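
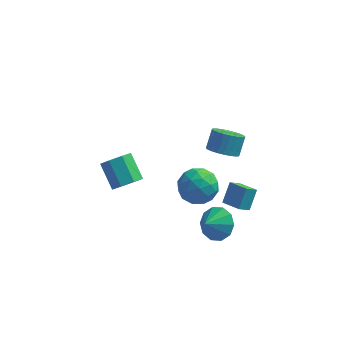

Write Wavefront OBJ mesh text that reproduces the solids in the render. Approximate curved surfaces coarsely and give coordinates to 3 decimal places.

v -2.962 0.921 -1.842
v -2.538 0.515 -1.083
v -3.354 1.612 -0.039
v -3.778 2.019 -0.798
v -2.145 1.07 -1.36
v -2.961 2.167 -0.316
v -2.231 1.539 -1.919
v -3.047 2.636 -0.875
v -2.745 1.646 -2.433
v -3.561 2.743 -1.39
v -3.386 1.328 -2.601
v -4.202 2.425 -1.557
v -3.779 0.773 -2.324
v -4.595 1.87 -1.28
v -3.693 0.304 -1.765
v -4.509 1.401 -0.721
v -3.179 0.197 -1.25
v -3.995 1.294 -0.207
v 3.086 1.042 -3.382
v 3.374 1.905 -2.398
v 2.113 1.726 -3.697
v 2.401 2.589 -2.713
v 3.619 1.531 -3.967
v 3.907 2.394 -2.983
v 2.646 2.215 -4.282
v 2.934 3.078 -3.298
v 2.101 -0.72 -2.891
v 2.898 -1.412 -2.988
v 1.539 -1.48 -2.089
v 3.044 -1.003 -2.498
v 2.83 -0.485 -2.158
v 2.337 -0.057 -2.099
v 1.754 0.117 -2.342
v 1.304 -0.028 -2.795
v 1.158 -0.438 -3.285
v 1.373 -0.956 -3.624
v 1.865 -1.383 -3.684
v 2.448 -1.558 -3.441
v 2.245 -0.013 2.972
v 2.738 -0.648 3.376
v 2.948 0.098 4.292
v 2.455 0.733 3.888
v 2.982 -0.483 3.186
v 3.192 0.263 4.102
v 3.114 -0.246 2.963
v 3.324 0.5 3.879
v 3.114 0.026 2.741
v 3.324 0.772 3.657
v 2.981 0.293 2.554
v 3.191 1.039 3.471
v 2.737 0.512 2.431
v 2.947 1.258 3.348
v 2.417 0.652 2.391
v 2.627 1.398 3.307
v 2.072 0.691 2.439
v 2.281 1.437 3.355
v 1.752 0.622 2.568
v 1.962 1.368 3.484
v 1.508 0.457 2.758
v 1.718 1.203 3.674
v 1.376 0.22 2.981
v 1.586 0.966 3.897
v 1.376 -0.052 3.203
v 1.586 0.694 4.119
v 1.509 -0.319 3.389
v 1.719 0.427 4.306
v 1.753 -0.538 3.512
v 1.963 0.208 4.429
v 2.073 -0.678 3.553
v 2.283 0.068 4.469
v 2.419 -0.717 3.505
v 2.628 0.029 4.421
v -0.401 3.024 -3.487
v 0.245 3.239 -2.463
v 1.075 1.881 -4.177
v 1.721 2.096 -3.153
v 0.701 1.411 -3.104
v -0.212 2.117 -2.677
v 1.532 3.003 -3.963
v 0.619 3.709 -3.536
v 1.44 3.226 -2.757
v 0.926 2.243 -2.226
v 0.394 2.877 -4.414
v -0.12 1.894 -3.883
v -0.208 3.232 -2.914
v 1.528 1.888 -3.726
v 0.928 1.485 -3.697
v 1.308 1.612 -3.095
v -0.476 2.572 -3.04
v -0.096 2.699 -2.438
v 0.172 1.624 -2.815
v 1.416 2.421 -4.202
v 1.796 2.548 -3.6
v 0.012 3.508 -3.545
v 0.392 3.635 -2.943
v 1.148 3.496 -3.825
v 0.874 3.351 -2.485
v 1.742 2.679 -2.891
v 1.631 3.212 -3.367
v 1.094 3.627 -3.116
v 0.572 2.773 -2.173
v 1.44 2.101 -2.579
v 0.84 1.698 -2.55
v 0.304 2.113 -2.299
v 1.275 2.765 -2.346
v -0.12 3.019 -4.061
v 0.748 2.347 -4.467
v 1.016 3.007 -4.341
v 0.48 3.422 -4.09
v -0.422 2.441 -3.749
v 0.446 1.769 -4.155
v 0.226 1.493 -3.524
v -0.311 1.908 -3.273
v 0.045 2.355 -4.294
f 2 1 5
f 2 5 3
f 3 5 6
f 3 6 4
f 5 1 7
f 5 7 6
f 6 7 8
f 6 8 4
f 7 1 9
f 7 9 8
f 8 9 10
f 8 10 4
f 9 1 11
f 9 11 10
f 10 11 12
f 10 12 4
f 11 1 13
f 11 13 12
f 12 13 14
f 12 14 4
f 13 1 15
f 13 15 14
f 14 15 16
f 14 16 4
f 15 1 17
f 15 17 16
f 16 17 18
f 16 18 4
f 17 1 2
f 17 2 18
f 18 2 3
f 18 3 4
f 20 22 19
f 23 20 19
f 19 22 21
f 21 23 19
f 20 26 22
f 24 20 23
f 24 26 20
f 22 26 21
f 25 23 21
f 21 26 25
f 25 24 23
f 26 24 25
f 28 27 30
f 28 30 29
f 30 27 31
f 30 31 29
f 31 27 32
f 31 32 29
f 32 27 33
f 32 33 29
f 33 27 34
f 33 34 29
f 34 27 35
f 34 35 29
f 35 27 36
f 35 36 29
f 36 27 37
f 36 37 29
f 37 27 38
f 37 38 29
f 38 27 28
f 38 28 29
f 40 39 43
f 40 43 41
f 41 43 44
f 41 44 42
f 43 39 45
f 43 45 44
f 44 45 46
f 44 46 42
f 45 39 47
f 45 47 46
f 46 47 48
f 46 48 42
f 47 39 49
f 47 49 48
f 48 49 50
f 48 50 42
f 49 39 51
f 49 51 50
f 50 51 52
f 50 52 42
f 51 39 53
f 51 53 52
f 52 53 54
f 52 54 42
f 53 39 55
f 53 55 54
f 54 55 56
f 54 56 42
f 55 39 57
f 55 57 56
f 56 57 58
f 56 58 42
f 57 39 59
f 57 59 58
f 58 59 60
f 58 60 42
f 59 39 61
f 59 61 60
f 60 61 62
f 60 62 42
f 61 39 63
f 61 63 62
f 62 63 64
f 62 64 42
f 63 39 65
f 63 65 64
f 64 65 66
f 64 66 42
f 65 39 67
f 65 67 66
f 66 67 68
f 66 68 42
f 67 39 69
f 67 69 68
f 68 69 70
f 68 70 42
f 69 39 71
f 69 71 70
f 70 71 72
f 70 72 42
f 71 39 40
f 71 40 72
f 72 40 41
f 72 41 42
f 73 110 89
f 110 84 113
f 89 113 78
f 110 113 89
f 73 89 85
f 89 78 90
f 85 90 74
f 89 90 85
f 73 85 94
f 85 74 95
f 94 95 80
f 85 95 94
f 73 94 106
f 94 80 109
f 106 109 83
f 94 109 106
f 73 106 110
f 106 83 114
f 110 114 84
f 106 114 110
f 74 90 101
f 90 78 104
f 101 104 82
f 90 104 101
f 78 113 91
f 113 84 112
f 91 112 77
f 113 112 91
f 84 114 111
f 114 83 107
f 111 107 75
f 114 107 111
f 83 109 108
f 109 80 96
f 108 96 79
f 109 96 108
f 80 95 100
f 95 74 97
f 100 97 81
f 95 97 100
f 76 102 88
f 102 82 103
f 88 103 77
f 102 103 88
f 76 88 86
f 88 77 87
f 86 87 75
f 88 87 86
f 76 86 93
f 86 75 92
f 93 92 79
f 86 92 93
f 76 93 98
f 93 79 99
f 98 99 81
f 93 99 98
f 76 98 102
f 98 81 105
f 102 105 82
f 98 105 102
f 77 103 91
f 103 82 104
f 91 104 78
f 103 104 91
f 75 87 111
f 87 77 112
f 111 112 84
f 87 112 111
f 79 92 108
f 92 75 107
f 108 107 83
f 92 107 108
f 81 99 100
f 99 79 96
f 100 96 80
f 99 96 100
f 82 105 101
f 105 81 97
f 101 97 74
f 105 97 101



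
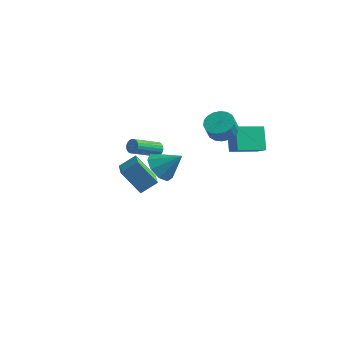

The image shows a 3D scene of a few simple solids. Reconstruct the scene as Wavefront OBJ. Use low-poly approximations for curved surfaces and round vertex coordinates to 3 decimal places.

v -0.052 -3.7 2.765
v 0.391 -2.971 2.103
v 1.172 -3.42 3.895
v -0.097 -2.643 2.551
v -0.564 -2.81 3.098
v -0.792 -3.394 3.489
v -0.673 -4.121 3.542
v -0.264 -4.652 3.231
v 0.244 -4.737 2.701
v 0.614 -4.338 2.202
v 0.672 -3.64 1.966
v -4.407 0.984 -2.708
v -3.551 1.704 -2.006
v -5.075 2.342 -3.286
v -4.219 3.062 -2.585
v -3.101 0.958 -4.275
v -2.245 1.678 -3.574
v -3.769 2.316 -4.854
v -2.913 3.036 -4.152
v 1.623 2.549 1.855
v 2.492 2.123 1.8
v 2.367 1.744 2.75
v 1.497 2.171 2.805
v 2.586 2.51 1.967
v 2.46 2.131 2.916
v 2.488 2.905 2.111
v 2.363 2.526 3.061
v 2.219 3.229 2.205
v 2.094 2.851 3.155
v 1.832 3.419 2.23
v 1.707 3.04 3.18
v 1.404 3.437 2.18
v 1.278 3.058 3.13
v 1.019 3.279 2.066
v 0.893 2.9 3.016
v 0.753 2.976 1.91
v 0.628 2.597 2.86
v 0.66 2.589 1.744
v 0.534 2.21 2.693
v 0.757 2.194 1.599
v 0.632 1.815 2.549
v 1.026 1.869 1.505
v 0.901 1.491 2.455
v 1.413 1.68 1.48
v 1.288 1.301 2.43
v 1.842 1.662 1.53
v 1.716 1.283 2.48
v 2.227 1.82 1.644
v 2.101 1.441 2.594
v 1.938 2.87 -0.339
v 1.429 3.969 0.911
v 3.312 4.214 -0.961
v 2.803 5.312 0.289
v 2.617 2.468 0.291
v 2.108 3.566 1.541
v 3.991 3.811 -0.331
v 3.482 4.91 0.919
v -1.967 0.906 0.303
v -1.531 0.633 0.377
v -2.597 -0.779 1.451
v -3.033 -0.506 1.377
v -1.531 0.764 0.549
v -2.597 -0.648 1.623
v -1.607 0.92 0.678
v -2.673 -0.492 1.752
v -1.746 1.073 0.743
v -2.812 -0.339 1.817
v -1.922 1.198 0.731
v -2.988 -0.215 1.805
v -2.106 1.272 0.646
v -3.172 -0.141 1.72
v -2.266 1.283 0.501
v -3.332 -0.13 1.575
v -2.375 1.228 0.322
v -3.441 -0.184 1.396
v -2.413 1.118 0.139
v -3.479 -0.294 1.213
v -2.374 0.972 -0.015
v -3.44 -0.441 1.059
v -2.264 0.814 -0.114
v -3.33 -0.599 0.96
v -2.103 0.672 -0.141
v -3.169 -0.741 0.933
v -1.919 0.57 -0.091
v -2.985 -0.842 0.983
v -1.743 0.527 0.027
v -2.809 -0.885 1.101
v -1.605 0.549 0.192
v -2.671 -0.863 1.266
f 2 1 4
f 2 4 3
f 4 1 5
f 4 5 3
f 5 1 6
f 5 6 3
f 6 1 7
f 6 7 3
f 7 1 8
f 7 8 3
f 8 1 9
f 8 9 3
f 9 1 10
f 9 10 3
f 10 1 11
f 10 11 3
f 11 1 2
f 11 2 3
f 13 15 12
f 16 13 12
f 12 15 14
f 14 16 12
f 13 19 15
f 17 13 16
f 17 19 13
f 15 19 14
f 18 16 14
f 14 19 18
f 18 17 16
f 19 17 18
f 21 20 24
f 21 24 22
f 22 24 25
f 22 25 23
f 24 20 26
f 24 26 25
f 25 26 27
f 25 27 23
f 26 20 28
f 26 28 27
f 27 28 29
f 27 29 23
f 28 20 30
f 28 30 29
f 29 30 31
f 29 31 23
f 30 20 32
f 30 32 31
f 31 32 33
f 31 33 23
f 32 20 34
f 32 34 33
f 33 34 35
f 33 35 23
f 34 20 36
f 34 36 35
f 35 36 37
f 35 37 23
f 36 20 38
f 36 38 37
f 37 38 39
f 37 39 23
f 38 20 40
f 38 40 39
f 39 40 41
f 39 41 23
f 40 20 42
f 40 42 41
f 41 42 43
f 41 43 23
f 42 20 44
f 42 44 43
f 43 44 45
f 43 45 23
f 44 20 46
f 44 46 45
f 45 46 47
f 45 47 23
f 46 20 48
f 46 48 47
f 47 48 49
f 47 49 23
f 48 20 21
f 48 21 49
f 49 21 22
f 49 22 23
f 51 53 50
f 54 51 50
f 50 53 52
f 52 54 50
f 51 57 53
f 55 51 54
f 55 57 51
f 53 57 52
f 56 54 52
f 52 57 56
f 56 55 54
f 57 55 56
f 59 58 62
f 59 62 60
f 60 62 63
f 60 63 61
f 62 58 64
f 62 64 63
f 63 64 65
f 63 65 61
f 64 58 66
f 64 66 65
f 65 66 67
f 65 67 61
f 66 58 68
f 66 68 67
f 67 68 69
f 67 69 61
f 68 58 70
f 68 70 69
f 69 70 71
f 69 71 61
f 70 58 72
f 70 72 71
f 71 72 73
f 71 73 61
f 72 58 74
f 72 74 73
f 73 74 75
f 73 75 61
f 74 58 76
f 74 76 75
f 75 76 77
f 75 77 61
f 76 58 78
f 76 78 77
f 77 78 79
f 77 79 61
f 78 58 80
f 78 80 79
f 79 80 81
f 79 81 61
f 80 58 82
f 80 82 81
f 81 82 83
f 81 83 61
f 82 58 84
f 82 84 83
f 83 84 85
f 83 85 61
f 84 58 86
f 84 86 85
f 85 86 87
f 85 87 61
f 86 58 88
f 86 88 87
f 87 88 89
f 87 89 61
f 88 58 59
f 88 59 89
f 89 59 60
f 89 60 61



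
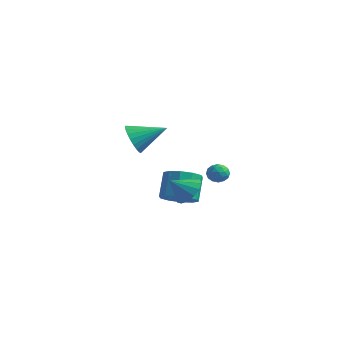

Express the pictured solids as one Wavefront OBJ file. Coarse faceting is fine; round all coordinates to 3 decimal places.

v 3.634 -2.514 0.627
v 4.487 -2.975 0.612
v 3.166 -3.406 1.433
v 4.522 -2.649 0.992
v 4.319 -2.287 1.275
v 3.932 -1.986 1.383
v 3.465 -1.826 1.289
v 3.044 -1.851 1.018
v 2.78 -2.054 0.641
v 2.745 -2.38 0.261
v 2.949 -2.742 -0.021
v 3.336 -3.043 -0.13
v 3.802 -3.202 -0.036
v 4.224 -3.178 0.236
v -3.597 0.306 1.825
v -2.847 0.037 1.126
v -2.323 1.654 2.675
v -3.038 0.344 0.926
v -3.314 0.645 0.862
v -3.633 0.895 0.945
v -3.947 1.055 1.162
v -4.207 1.101 1.48
v -4.375 1.026 1.85
v -4.424 0.841 2.217
v -4.347 0.575 2.524
v -4.156 0.268 2.725
v -3.88 -0.033 2.789
v -3.561 -0.283 2.706
v -3.247 -0.443 2.489
v -2.987 -0.489 2.171
v -2.819 -0.414 1.8
v -2.77 -0.229 1.434
v 0.298 3.447 -0.581
v 0.917 3.16 -0.622
v -0.077 2.56 -0.038
v 0.542 2.273 -0.079
v 0.445 2.82 0.318
v 0.676 3.369 -0.017
v 0.164 2.351 -0.643
v 0.395 2.9 -0.978
v 0.834 2.483 -0.66
v 1.008 2.773 -0.066
v -0.168 2.947 -0.594
v 0.006 3.237 0
v 0.641 3.382 -0.649
v 0.199 2.338 -0.011
v 0.142 2.66 0.223
v 0.506 2.492 0.199
v 0.499 3.504 -0.294
v 0.863 3.336 -0.318
v 0.585 3.136 0.235
v -0.023 2.384 -0.342
v 0.341 2.216 -0.366
v 0.334 3.228 -0.859
v 0.698 3.06 -0.883
v 0.255 2.584 -0.895
v 0.956 2.815 -0.696
v 0.735 2.293 -0.377
v 0.513 2.339 -0.708
v 0.649 2.662 -0.905
v 1.058 2.985 -0.346
v 0.837 2.464 -0.027
v 0.78 2.785 0.206
v 0.916 3.108 0.009
v 1.009 2.587 -0.369
v 0.003 3.256 -0.633
v -0.218 2.735 -0.314
v -0.076 2.612 -0.669
v 0.06 2.935 -0.866
v 0.105 3.427 -0.283
v -0.116 2.905 0.036
v 0.191 3.058 0.245
v 0.327 3.381 0.048
v -0.169 3.133 -0.291
v 1.84 -1.479 -0.727
v 2.481 -0.665 -0.953
v 2.001 0.112 0.481
v 1.36 -0.701 0.707
v 1.895 -0.54 -1.217
v 1.415 0.237 0.217
v 1.287 -0.774 -1.294
v 0.808 0.004 0.14
v 0.891 -1.276 -1.154
v 0.411 -0.499 0.28
v 0.857 -1.856 -0.851
v 0.377 -1.079 0.583
v 1.199 -2.292 -0.501
v 0.719 -1.515 0.933
v 1.785 -2.417 -0.237
v 1.305 -1.64 1.197
v 2.392 -2.184 -0.16
v 1.913 -1.406 1.274
v 2.789 -1.681 -0.3
v 2.309 -0.904 1.134
v 2.823 -1.101 -0.603
v 2.343 -0.324 0.831
f 2 1 4
f 2 4 3
f 4 1 5
f 4 5 3
f 5 1 6
f 5 6 3
f 6 1 7
f 6 7 3
f 7 1 8
f 7 8 3
f 8 1 9
f 8 9 3
f 9 1 10
f 9 10 3
f 10 1 11
f 10 11 3
f 11 1 12
f 11 12 3
f 12 1 13
f 12 13 3
f 13 1 14
f 13 14 3
f 14 1 2
f 14 2 3
f 16 15 18
f 16 18 17
f 18 15 19
f 18 19 17
f 19 15 20
f 19 20 17
f 20 15 21
f 20 21 17
f 21 15 22
f 21 22 17
f 22 15 23
f 22 23 17
f 23 15 24
f 23 24 17
f 24 15 25
f 24 25 17
f 25 15 26
f 25 26 17
f 26 15 27
f 26 27 17
f 27 15 28
f 27 28 17
f 28 15 29
f 28 29 17
f 29 15 30
f 29 30 17
f 30 15 31
f 30 31 17
f 31 15 32
f 31 32 17
f 32 15 16
f 32 16 17
f 33 70 49
f 70 44 73
f 49 73 38
f 70 73 49
f 33 49 45
f 49 38 50
f 45 50 34
f 49 50 45
f 33 45 54
f 45 34 55
f 54 55 40
f 45 55 54
f 33 54 66
f 54 40 69
f 66 69 43
f 54 69 66
f 33 66 70
f 66 43 74
f 70 74 44
f 66 74 70
f 34 50 61
f 50 38 64
f 61 64 42
f 50 64 61
f 38 73 51
f 73 44 72
f 51 72 37
f 73 72 51
f 44 74 71
f 74 43 67
f 71 67 35
f 74 67 71
f 43 69 68
f 69 40 56
f 68 56 39
f 69 56 68
f 40 55 60
f 55 34 57
f 60 57 41
f 55 57 60
f 36 62 48
f 62 42 63
f 48 63 37
f 62 63 48
f 36 48 46
f 48 37 47
f 46 47 35
f 48 47 46
f 36 46 53
f 46 35 52
f 53 52 39
f 46 52 53
f 36 53 58
f 53 39 59
f 58 59 41
f 53 59 58
f 36 58 62
f 58 41 65
f 62 65 42
f 58 65 62
f 37 63 51
f 63 42 64
f 51 64 38
f 63 64 51
f 35 47 71
f 47 37 72
f 71 72 44
f 47 72 71
f 39 52 68
f 52 35 67
f 68 67 43
f 52 67 68
f 41 59 60
f 59 39 56
f 60 56 40
f 59 56 60
f 42 65 61
f 65 41 57
f 61 57 34
f 65 57 61
f 76 75 79
f 76 79 77
f 77 79 80
f 77 80 78
f 79 75 81
f 79 81 80
f 80 81 82
f 80 82 78
f 81 75 83
f 81 83 82
f 82 83 84
f 82 84 78
f 83 75 85
f 83 85 84
f 84 85 86
f 84 86 78
f 85 75 87
f 85 87 86
f 86 87 88
f 86 88 78
f 87 75 89
f 87 89 88
f 88 89 90
f 88 90 78
f 89 75 91
f 89 91 90
f 90 91 92
f 90 92 78
f 91 75 93
f 91 93 92
f 92 93 94
f 92 94 78
f 93 75 95
f 93 95 94
f 94 95 96
f 94 96 78
f 95 75 76
f 95 76 96
f 96 76 77
f 96 77 78



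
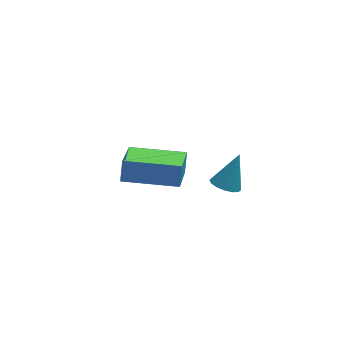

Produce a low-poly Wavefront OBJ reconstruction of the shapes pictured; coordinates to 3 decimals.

v 3.621 -1.049 2.269
v 4.072 -0.963 2.026
v 4.119 -0.611 3.351
v 3.933 -0.735 1.997
v 3.71 -0.59 2.041
v 3.464 -0.569 2.147
v 3.259 -0.676 2.284
v 3.151 -0.883 2.418
v 3.169 -1.135 2.512
v 3.308 -1.364 2.54
v 3.531 -1.508 2.496
v 3.778 -1.53 2.391
v 3.983 -1.422 2.253
v 4.09 -1.215 2.119
v 0.599 1.871 -0.313
v 0.717 2.268 0.395
v 0.972 3.486 -1.282
v 1.09 3.883 -0.574
v 2.51 1.397 -0.366
v 2.628 1.794 0.342
v 2.883 3.012 -1.335
v 3.001 3.409 -0.627
f 2 1 4
f 2 4 3
f 4 1 5
f 4 5 3
f 5 1 6
f 5 6 3
f 6 1 7
f 6 7 3
f 7 1 8
f 7 8 3
f 8 1 9
f 8 9 3
f 9 1 10
f 9 10 3
f 10 1 11
f 10 11 3
f 11 1 12
f 11 12 3
f 12 1 13
f 12 13 3
f 13 1 14
f 13 14 3
f 14 1 2
f 14 2 3
f 16 18 15
f 19 16 15
f 15 18 17
f 17 19 15
f 16 22 18
f 20 16 19
f 20 22 16
f 18 22 17
f 21 19 17
f 17 22 21
f 21 20 19
f 22 20 21



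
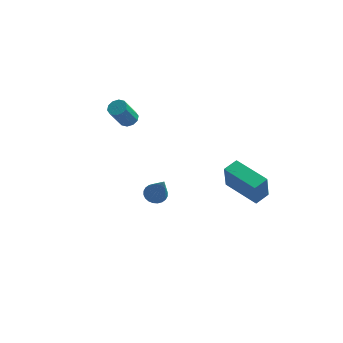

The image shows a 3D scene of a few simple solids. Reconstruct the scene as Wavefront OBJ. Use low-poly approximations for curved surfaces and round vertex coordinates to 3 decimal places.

v 2.805 3.562 -2.768
v 2.845 3.117 -1.242
v 3.201 4.341 -2.551
v 3.241 3.895 -1.025
v 4.699 2.685 -3.075
v 4.739 2.239 -1.549
v 5.095 3.463 -2.858
v 5.135 3.018 -1.332
v 0.793 -1.133 -0.515
v 1.284 -0.791 -0.554
v 1.587 -2.067 1.275
v 1.145 -0.656 -0.423
v 0.953 -0.594 -0.305
v 0.736 -0.614 -0.219
v 0.527 -0.714 -0.179
v 0.36 -0.877 -0.19
v 0.258 -1.079 -0.25
v 0.238 -1.289 -0.351
v 0.302 -1.476 -0.476
v 0.441 -1.61 -0.608
v 0.634 -1.672 -0.726
v 0.851 -1.652 -0.811
v 1.059 -1.553 -0.852
v 1.227 -1.39 -0.841
v 1.329 -1.188 -0.781
v 1.349 -0.977 -0.68
v -2.26 3.177 1.276
v -2.03 3.573 1.563
v -2.35 2.839 2.831
v -2.58 2.443 2.544
v -2.353 3.647 1.524
v -2.673 2.913 2.793
v -2.641 3.542 1.391
v -2.961 2.808 2.659
v -2.783 3.297 1.214
v -3.103 2.564 2.482
v -2.725 3.007 1.06
v -3.045 2.273 2.329
v -2.49 2.781 0.989
v -2.81 2.047 2.257
v -2.167 2.707 1.027
v -2.487 1.973 2.296
v -1.879 2.812 1.161
v -2.199 2.078 2.429
v -1.737 3.056 1.338
v -2.057 2.323 2.606
v -1.795 3.347 1.491
v -2.115 2.613 2.76
f 2 4 1
f 5 2 1
f 1 4 3
f 3 5 1
f 2 8 4
f 6 2 5
f 6 8 2
f 4 8 3
f 7 5 3
f 3 8 7
f 7 6 5
f 8 6 7
f 10 9 12
f 10 12 11
f 12 9 13
f 12 13 11
f 13 9 14
f 13 14 11
f 14 9 15
f 14 15 11
f 15 9 16
f 15 16 11
f 16 9 17
f 16 17 11
f 17 9 18
f 17 18 11
f 18 9 19
f 18 19 11
f 19 9 20
f 19 20 11
f 20 9 21
f 20 21 11
f 21 9 22
f 21 22 11
f 22 9 23
f 22 23 11
f 23 9 24
f 23 24 11
f 24 9 25
f 24 25 11
f 25 9 26
f 25 26 11
f 26 9 10
f 26 10 11
f 28 27 31
f 28 31 29
f 29 31 32
f 29 32 30
f 31 27 33
f 31 33 32
f 32 33 34
f 32 34 30
f 33 27 35
f 33 35 34
f 34 35 36
f 34 36 30
f 35 27 37
f 35 37 36
f 36 37 38
f 36 38 30
f 37 27 39
f 37 39 38
f 38 39 40
f 38 40 30
f 39 27 41
f 39 41 40
f 40 41 42
f 40 42 30
f 41 27 43
f 41 43 42
f 42 43 44
f 42 44 30
f 43 27 45
f 43 45 44
f 44 45 46
f 44 46 30
f 45 27 47
f 45 47 46
f 46 47 48
f 46 48 30
f 47 27 28
f 47 28 48
f 48 28 29
f 48 29 30



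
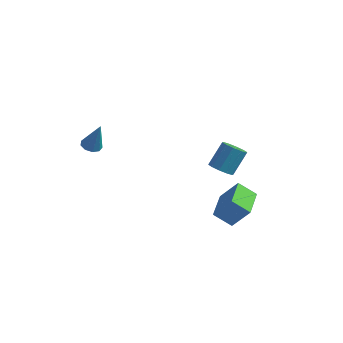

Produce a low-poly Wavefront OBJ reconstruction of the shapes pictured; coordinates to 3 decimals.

v 0.784 2.936 -0.985
v 1.341 2.459 -0.785
v 1.714 3.428 0.485
v 1.156 3.904 0.285
v 1.521 2.778 -1.08
v 1.893 3.746 0.19
v 1.419 3.156 -1.339
v 1.791 4.125 -0.069
v 1.075 3.45 -1.463
v 1.447 4.419 -0.193
v 0.619 3.548 -1.404
v 0.991 4.517 -0.134
v 0.226 3.412 -1.185
v 0.599 4.381 0.085
v 0.047 3.094 -0.89
v 0.419 4.062 0.38
v 0.149 2.715 -0.631
v 0.521 3.684 0.639
v 0.493 2.421 -0.507
v 0.865 3.39 0.763
v 0.949 2.323 -0.566
v 1.321 3.292 0.704
v -4.202 -2.292 2.965
v -3.664 -2.457 2.788
v -3.658 -2.248 4.575
v -3.692 -2.054 2.786
v -3.959 -1.763 2.868
v -4.34 -1.72 2.996
v -4.656 -1.944 3.109
v -4.759 -2.331 3.154
v -4.602 -2.7 3.111
v -4.257 -2.879 3
v -3.887 -2.783 2.872
v 2.056 1.587 -4.236
v 1.06 1.343 -3.47
v 1.665 3.393 -4.171
v 0.669 3.15 -3.405
v 3.031 1.75 -2.915
v 2.035 1.507 -2.149
v 2.64 3.557 -2.85
v 1.644 3.313 -2.084
f 2 1 5
f 2 5 3
f 3 5 6
f 3 6 4
f 5 1 7
f 5 7 6
f 6 7 8
f 6 8 4
f 7 1 9
f 7 9 8
f 8 9 10
f 8 10 4
f 9 1 11
f 9 11 10
f 10 11 12
f 10 12 4
f 11 1 13
f 11 13 12
f 12 13 14
f 12 14 4
f 13 1 15
f 13 15 14
f 14 15 16
f 14 16 4
f 15 1 17
f 15 17 16
f 16 17 18
f 16 18 4
f 17 1 19
f 17 19 18
f 18 19 20
f 18 20 4
f 19 1 21
f 19 21 20
f 20 21 22
f 20 22 4
f 21 1 2
f 21 2 22
f 22 2 3
f 22 3 4
f 24 23 26
f 24 26 25
f 26 23 27
f 26 27 25
f 27 23 28
f 27 28 25
f 28 23 29
f 28 29 25
f 29 23 30
f 29 30 25
f 30 23 31
f 30 31 25
f 31 23 32
f 31 32 25
f 32 23 33
f 32 33 25
f 33 23 24
f 33 24 25
f 35 37 34
f 38 35 34
f 34 37 36
f 36 38 34
f 35 41 37
f 39 35 38
f 39 41 35
f 37 41 36
f 40 38 36
f 36 41 40
f 40 39 38
f 41 39 40



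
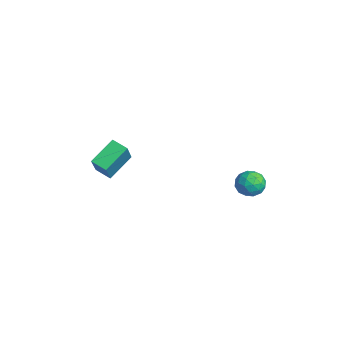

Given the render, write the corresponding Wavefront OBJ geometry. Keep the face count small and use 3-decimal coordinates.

v 0.766 3.848 -4.326
v 1.234 4.011 -3.507
v 1.526 2.509 -4.493
v 1.994 2.672 -3.674
v 1.056 2.48 -3.66
v 0.587 3.308 -3.557
v 2.173 3.212 -4.443
v 1.704 4.04 -4.34
v 2.103 3.618 -3.58
v 1.413 3.166 -3.095
v 1.347 3.354 -4.905
v 0.657 2.902 -4.42
v 0.933 4.047 -3.902
v 1.827 2.473 -4.098
v 1.276 2.36 -4.09
v 1.551 2.456 -3.609
v 0.553 3.633 -3.931
v 0.828 3.729 -3.45
v 0.724 2.83 -3.54
v 1.932 2.791 -4.55
v 2.207 2.887 -4.069
v 1.209 4.064 -4.391
v 1.484 4.16 -3.91
v 2.036 3.69 -4.46
v 1.719 3.912 -3.463
v 2.166 3.125 -3.561
v 2.271 3.443 -4.013
v 1.995 3.929 -3.953
v 1.313 3.646 -3.179
v 1.76 2.859 -3.277
v 1.209 2.746 -3.268
v 0.933 3.233 -3.208
v 1.824 3.415 -3.221
v 1 3.661 -4.723
v 1.447 2.874 -4.821
v 1.827 3.287 -4.792
v 1.551 3.774 -4.732
v 0.594 3.395 -4.439
v 1.041 2.608 -4.537
v 0.765 2.591 -4.047
v 0.489 3.077 -3.987
v 0.936 3.105 -4.779
v -1.467 -4.136 -3.76
v -2.272 -4.751 -3.417
v -2.164 -2.654 -2.738
v -2.97 -3.27 -2.396
v -0.35 -4.71 -2.164
v -1.156 -5.326 -1.822
v -1.048 -3.229 -1.143
v -1.853 -3.844 -0.8
f 1 38 17
f 38 12 41
f 17 41 6
f 38 41 17
f 1 17 13
f 17 6 18
f 13 18 2
f 17 18 13
f 1 13 22
f 13 2 23
f 22 23 8
f 13 23 22
f 1 22 34
f 22 8 37
f 34 37 11
f 22 37 34
f 1 34 38
f 34 11 42
f 38 42 12
f 34 42 38
f 2 18 29
f 18 6 32
f 29 32 10
f 18 32 29
f 6 41 19
f 41 12 40
f 19 40 5
f 41 40 19
f 12 42 39
f 42 11 35
f 39 35 3
f 42 35 39
f 11 37 36
f 37 8 24
f 36 24 7
f 37 24 36
f 8 23 28
f 23 2 25
f 28 25 9
f 23 25 28
f 4 30 16
f 30 10 31
f 16 31 5
f 30 31 16
f 4 16 14
f 16 5 15
f 14 15 3
f 16 15 14
f 4 14 21
f 14 3 20
f 21 20 7
f 14 20 21
f 4 21 26
f 21 7 27
f 26 27 9
f 21 27 26
f 4 26 30
f 26 9 33
f 30 33 10
f 26 33 30
f 5 31 19
f 31 10 32
f 19 32 6
f 31 32 19
f 3 15 39
f 15 5 40
f 39 40 12
f 15 40 39
f 7 20 36
f 20 3 35
f 36 35 11
f 20 35 36
f 9 27 28
f 27 7 24
f 28 24 8
f 27 24 28
f 10 33 29
f 33 9 25
f 29 25 2
f 33 25 29
f 44 46 43
f 47 44 43
f 43 46 45
f 45 47 43
f 44 50 46
f 48 44 47
f 48 50 44
f 46 50 45
f 49 47 45
f 45 50 49
f 49 48 47
f 50 48 49



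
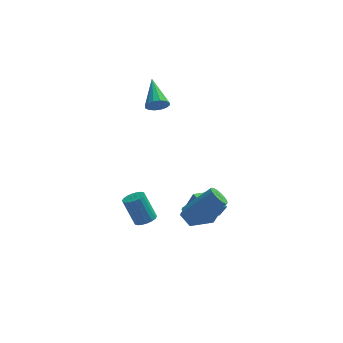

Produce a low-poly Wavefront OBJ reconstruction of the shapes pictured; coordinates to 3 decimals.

v -0.317 2.646 2.053
v 0.18 2.485 2.548
v -0.703 4.454 3.027
v 0.365 2.668 2.282
v 0.368 2.845 1.954
v 0.187 2.969 1.653
v -0.129 3.006 1.458
v -0.495 2.947 1.424
v -0.814 2.807 1.557
v -0.999 2.624 1.824
v -1.002 2.446 2.152
v -0.821 2.323 2.453
v -0.505 2.286 2.647
v -0.138 2.345 2.682
v -0.753 -2.54 -3.685
v -0.196 -2.767 -3.39
v -0.87 -2.388 -1.821
v -1.427 -2.16 -2.115
v -0.135 -2.479 -3.434
v -0.809 -2.099 -1.864
v -0.196 -2.202 -3.527
v -0.87 -1.823 -1.957
v -0.367 -1.993 -3.652
v -1.042 -1.613 -2.082
v -0.615 -1.891 -3.783
v -1.29 -1.512 -2.213
v -0.891 -1.918 -3.894
v -1.565 -1.539 -2.325
v -1.138 -2.069 -3.964
v -1.813 -1.689 -2.395
v -1.31 -2.312 -3.979
v -1.984 -1.933 -2.41
v -1.371 -2.601 -3.936
v -2.045 -2.221 -2.366
v -1.31 -2.877 -3.843
v -1.984 -2.498 -2.273
v -1.138 -3.087 -3.718
v -1.813 -2.707 -2.148
v -0.89 -3.188 -3.587
v -1.565 -2.809 -2.017
v -0.615 -3.161 -3.475
v -1.289 -2.782 -1.906
v -0.367 -3.011 -3.405
v -1.042 -2.631 -1.836
v 1.649 -1.996 -4.616
v 2.38 -2.043 -2.787
v 1.076 -1.14 -4.365
v 1.808 -1.187 -2.536
v 2.932 -0.993 -5.104
v 3.664 -1.04 -3.275
v 2.36 -0.137 -4.853
v 3.091 -0.184 -3.024
v 1.71 -4.159 -1.963
v 2.09 -3.928 -2.451
v 3.629 -3.53 -1.065
v 3.25 -3.761 -0.577
v 1.946 -3.688 -2.361
v 3.486 -3.29 -0.974
v 1.756 -3.542 -2.192
v 3.296 -3.143 -0.805
v 1.557 -3.517 -1.977
v 3.096 -3.119 -0.591
v 1.388 -3.62 -1.76
v 2.927 -3.222 -0.374
v 1.283 -3.83 -1.583
v 2.822 -3.431 -0.197
v 1.262 -4.105 -1.482
v 2.802 -3.706 -0.095
v 1.331 -4.39 -1.475
v 2.87 -3.992 -0.089
v 1.474 -4.63 -1.566
v 3.014 -4.232 -0.179
v 1.664 -4.777 -1.735
v 3.204 -4.378 -0.348
v 1.864 -4.801 -1.949
v 3.403 -4.403 -0.563
v 2.033 -4.698 -2.166
v 3.572 -4.3 -0.78
v 2.138 -4.489 -2.343
v 3.677 -4.09 -0.957
v 2.158 -4.214 -2.445
v 3.698 -3.815 -1.058
v 3.325 -1.996 -2.142
v 3.668 -2.196 -2.749
v 2.292 -2.224 -2.651
v 2.635 -2.424 -3.258
v 2.686 -2.833 -2.661
v 3.324 -2.692 -2.346
v 2.636 -1.728 -3.054
v 3.274 -1.587 -2.739
v 3.243 -2.03 -3.312
v 3.273 -2.713 -3.07
v 2.687 -1.707 -2.33
v 2.717 -2.39 -2.088
f 2 1 4
f 2 4 3
f 4 1 5
f 4 5 3
f 5 1 6
f 5 6 3
f 6 1 7
f 6 7 3
f 7 1 8
f 7 8 3
f 8 1 9
f 8 9 3
f 9 1 10
f 9 10 3
f 10 1 11
f 10 11 3
f 11 1 12
f 11 12 3
f 12 1 13
f 12 13 3
f 13 1 14
f 13 14 3
f 14 1 2
f 14 2 3
f 16 15 19
f 16 19 17
f 17 19 20
f 17 20 18
f 19 15 21
f 19 21 20
f 20 21 22
f 20 22 18
f 21 15 23
f 21 23 22
f 22 23 24
f 22 24 18
f 23 15 25
f 23 25 24
f 24 25 26
f 24 26 18
f 25 15 27
f 25 27 26
f 26 27 28
f 26 28 18
f 27 15 29
f 27 29 28
f 28 29 30
f 28 30 18
f 29 15 31
f 29 31 30
f 30 31 32
f 30 32 18
f 31 15 33
f 31 33 32
f 32 33 34
f 32 34 18
f 33 15 35
f 33 35 34
f 34 35 36
f 34 36 18
f 35 15 37
f 35 37 36
f 36 37 38
f 36 38 18
f 37 15 39
f 37 39 38
f 38 39 40
f 38 40 18
f 39 15 41
f 39 41 40
f 40 41 42
f 40 42 18
f 41 15 43
f 41 43 42
f 42 43 44
f 42 44 18
f 43 15 16
f 43 16 44
f 44 16 17
f 44 17 18
f 46 48 45
f 49 46 45
f 45 48 47
f 47 49 45
f 46 52 48
f 50 46 49
f 50 52 46
f 48 52 47
f 51 49 47
f 47 52 51
f 51 50 49
f 52 50 51
f 54 53 57
f 54 57 55
f 55 57 58
f 55 58 56
f 57 53 59
f 57 59 58
f 58 59 60
f 58 60 56
f 59 53 61
f 59 61 60
f 60 61 62
f 60 62 56
f 61 53 63
f 61 63 62
f 62 63 64
f 62 64 56
f 63 53 65
f 63 65 64
f 64 65 66
f 64 66 56
f 65 53 67
f 65 67 66
f 66 67 68
f 66 68 56
f 67 53 69
f 67 69 68
f 68 69 70
f 68 70 56
f 69 53 71
f 69 71 70
f 70 71 72
f 70 72 56
f 71 53 73
f 71 73 72
f 72 73 74
f 72 74 56
f 73 53 75
f 73 75 74
f 74 75 76
f 74 76 56
f 75 53 77
f 75 77 76
f 76 77 78
f 76 78 56
f 77 53 79
f 77 79 78
f 78 79 80
f 78 80 56
f 79 53 81
f 79 81 80
f 80 81 82
f 80 82 56
f 81 53 54
f 81 54 82
f 82 54 55
f 82 55 56
f 83 94 88
f 83 88 84
f 83 84 90
f 83 90 93
f 83 93 94
f 84 88 92
f 88 94 87
f 94 93 85
f 93 90 89
f 90 84 91
f 86 92 87
f 86 87 85
f 86 85 89
f 86 89 91
f 86 91 92
f 87 92 88
f 85 87 94
f 89 85 93
f 91 89 90
f 92 91 84



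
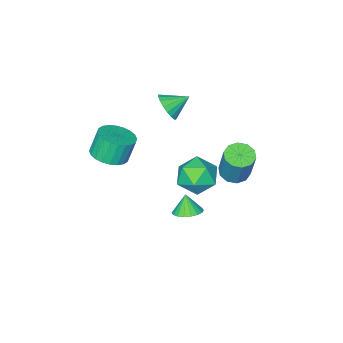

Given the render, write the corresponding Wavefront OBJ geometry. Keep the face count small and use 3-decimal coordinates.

v 0.343 1.791 -2.365
v 1.479 1.43 -2.021
v -0.219 -0.13 -2.519
v 0.917 -0.491 -2.175
v 0.167 0.064 -1.356
v 0.515 1.251 -1.261
v 0.745 0.049 -3.279
v 1.093 1.236 -3.184
v 1.728 0.354 -2.586
v 1.371 0.363 -1.398
v -0.111 0.937 -3.142
v -0.468 0.946 -1.954
v -0.413 -3.12 0.24
v 0.124 -2.449 0.567
v -1.487 -2.58 0.9
v -0.013 -2.292 0.215
v -0.23 -2.299 -0.132
v -0.483 -2.468 -0.406
v -0.723 -2.767 -0.551
v -0.901 -3.136 -0.54
v -0.983 -3.501 -0.374
v -0.951 -3.791 -0.086
v -0.814 -3.948 0.266
v -0.597 -3.94 0.613
v -0.344 -3.771 0.886
v -0.104 -3.472 1.032
v 0.074 -3.104 1.02
v 0.156 -2.738 0.855
v 4.073 -2.307 -0.647
v 5.064 -2.134 -0.314
v 4.578 -2.039 1.081
v 3.587 -2.213 0.747
v 4.934 -1.748 -0.385
v 4.449 -1.653 1.009
v 4.673 -1.447 -0.497
v 4.188 -1.352 0.898
v 4.321 -1.277 -0.631
v 3.835 -1.182 0.764
v 3.931 -1.264 -0.768
v 3.445 -1.169 0.627
v 3.563 -1.41 -0.886
v 3.077 -1.315 0.508
v 3.272 -1.692 -0.968
v 2.786 -1.597 0.426
v 3.103 -2.068 -1.002
v 2.617 -1.973 0.393
v 3.082 -2.481 -0.981
v 2.596 -2.386 0.414
v 3.211 -2.867 -0.909
v 2.726 -2.772 0.485
v 3.472 -3.168 -0.798
v 2.987 -3.073 0.597
v 3.825 -3.338 -0.664
v 3.339 -3.243 0.731
v 4.215 -3.351 -0.527
v 3.729 -3.256 0.868
v 4.583 -3.205 -0.408
v 4.097 -3.11 0.986
v 4.874 -2.923 -0.326
v 4.388 -2.828 1.068
v 5.043 -2.547 -0.293
v 4.557 -2.452 1.102
v -0.576 2.203 -1.459
v 0.238 2.003 -1.512
v 0.55 2.737 0.506
v -0.264 2.937 0.559
v 0.182 2.491 -1.681
v 0.493 3.224 0.338
v -0.164 2.869 -1.765
v 0.147 3.602 0.254
v -0.667 2.992 -1.732
v -0.356 3.726 0.286
v -1.135 2.815 -1.595
v -0.824 3.548 0.423
v -1.39 2.403 -1.406
v -1.078 3.137 0.612
v -1.333 1.916 -1.238
v -1.022 2.649 0.781
v -0.987 1.538 -1.154
v -0.676 2.271 0.865
v -0.484 1.414 -1.186
v -0.173 2.148 0.832
v -0.016 1.592 -1.323
v 0.295 2.325 0.695
v 3.932 3.911 -0.818
v 4.554 3.431 -0.9
v 3.768 3.529 0.178
v 4.697 3.722 -0.765
v 4.689 4.051 -0.64
v 4.53 4.352 -0.551
v 4.254 4.566 -0.515
v 3.913 4.649 -0.539
v 3.576 4.587 -0.618
v 3.31 4.391 -0.737
v 3.167 4.099 -0.872
v 3.175 3.771 -0.997
v 3.334 3.47 -1.086
v 3.611 3.256 -1.122
v 3.951 3.172 -1.098
v 4.288 3.235 -1.019
f 1 12 6
f 1 6 2
f 1 2 8
f 1 8 11
f 1 11 12
f 2 6 10
f 6 12 5
f 12 11 3
f 11 8 7
f 8 2 9
f 4 10 5
f 4 5 3
f 4 3 7
f 4 7 9
f 4 9 10
f 5 10 6
f 3 5 12
f 7 3 11
f 9 7 8
f 10 9 2
f 14 13 16
f 14 16 15
f 16 13 17
f 16 17 15
f 17 13 18
f 17 18 15
f 18 13 19
f 18 19 15
f 19 13 20
f 19 20 15
f 20 13 21
f 20 21 15
f 21 13 22
f 21 22 15
f 22 13 23
f 22 23 15
f 23 13 24
f 23 24 15
f 24 13 25
f 24 25 15
f 25 13 26
f 25 26 15
f 26 13 27
f 26 27 15
f 27 13 28
f 27 28 15
f 28 13 14
f 28 14 15
f 30 29 33
f 30 33 31
f 31 33 34
f 31 34 32
f 33 29 35
f 33 35 34
f 34 35 36
f 34 36 32
f 35 29 37
f 35 37 36
f 36 37 38
f 36 38 32
f 37 29 39
f 37 39 38
f 38 39 40
f 38 40 32
f 39 29 41
f 39 41 40
f 40 41 42
f 40 42 32
f 41 29 43
f 41 43 42
f 42 43 44
f 42 44 32
f 43 29 45
f 43 45 44
f 44 45 46
f 44 46 32
f 45 29 47
f 45 47 46
f 46 47 48
f 46 48 32
f 47 29 49
f 47 49 48
f 48 49 50
f 48 50 32
f 49 29 51
f 49 51 50
f 50 51 52
f 50 52 32
f 51 29 53
f 51 53 52
f 52 53 54
f 52 54 32
f 53 29 55
f 53 55 54
f 54 55 56
f 54 56 32
f 55 29 57
f 55 57 56
f 56 57 58
f 56 58 32
f 57 29 59
f 57 59 58
f 58 59 60
f 58 60 32
f 59 29 61
f 59 61 60
f 60 61 62
f 60 62 32
f 61 29 30
f 61 30 62
f 62 30 31
f 62 31 32
f 64 63 67
f 64 67 65
f 65 67 68
f 65 68 66
f 67 63 69
f 67 69 68
f 68 69 70
f 68 70 66
f 69 63 71
f 69 71 70
f 70 71 72
f 70 72 66
f 71 63 73
f 71 73 72
f 72 73 74
f 72 74 66
f 73 63 75
f 73 75 74
f 74 75 76
f 74 76 66
f 75 63 77
f 75 77 76
f 76 77 78
f 76 78 66
f 77 63 79
f 77 79 78
f 78 79 80
f 78 80 66
f 79 63 81
f 79 81 80
f 80 81 82
f 80 82 66
f 81 63 83
f 81 83 82
f 82 83 84
f 82 84 66
f 83 63 64
f 83 64 84
f 84 64 65
f 84 65 66
f 86 85 88
f 86 88 87
f 88 85 89
f 88 89 87
f 89 85 90
f 89 90 87
f 90 85 91
f 90 91 87
f 91 85 92
f 91 92 87
f 92 85 93
f 92 93 87
f 93 85 94
f 93 94 87
f 94 85 95
f 94 95 87
f 95 85 96
f 95 96 87
f 96 85 97
f 96 97 87
f 97 85 98
f 97 98 87
f 98 85 99
f 98 99 87
f 99 85 100
f 99 100 87
f 100 85 86
f 100 86 87



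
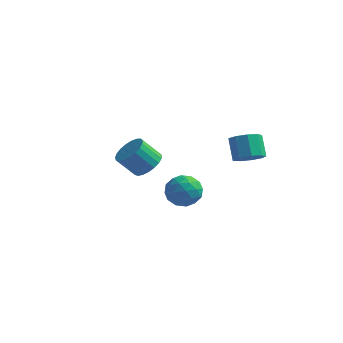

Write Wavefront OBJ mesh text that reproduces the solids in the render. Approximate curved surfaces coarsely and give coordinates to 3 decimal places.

v 1.65 -3.097 0.411
v 2.618 -2.836 -0.025
v 1.342 -4.204 -0.935
v 2.31 -3.943 -1.371
v 2.266 -4.519 -0.443
v 2.456 -3.835 0.389
v 1.504 -3.205 -1.349
v 1.694 -2.521 -0.517
v 2.528 -2.903 -1.113
v 2.999 -3.715 -0.552
v 0.961 -3.325 -0.408
v 1.432 -4.137 0.153
v 2.161 -2.87 0.311
v 1.799 -4.17 -1.271
v 1.773 -4.509 -0.725
v 2.342 -4.356 -0.982
v 2.066 -3.457 0.555
v 2.635 -3.304 0.298
v 2.428 -4.293 0.053
v 1.325 -3.736 -1.258
v 1.894 -3.583 -1.515
v 1.618 -2.684 0.022
v 2.187 -2.531 -0.235
v 1.532 -2.747 -1.013
v 2.677 -2.755 -0.585
v 2.496 -3.406 -1.376
v 2.022 -2.972 -1.363
v 2.134 -2.57 -0.874
v 2.954 -3.233 -0.255
v 2.773 -3.883 -1.046
v 2.747 -4.222 -0.501
v 2.859 -3.82 -0.012
v 2.901 -3.272 -0.895
v 1.187 -3.157 0.086
v 1.006 -3.807 -0.705
v 1.101 -3.22 -0.948
v 1.213 -2.818 -0.459
v 1.464 -3.634 0.416
v 1.283 -4.285 -0.375
v 1.826 -4.47 -0.086
v 1.938 -4.068 0.403
v 1.059 -3.768 -0.065
v 3.146 3.159 -1.299
v 3.656 3.943 -1.59
v 3.084 4.746 -0.433
v 2.574 3.961 -0.141
v 3.054 3.939 -1.885
v 2.482 4.741 -0.728
v 2.495 3.569 -1.905
v 1.923 4.372 -0.748
v 2.241 3.008 -1.642
v 1.668 3.81 -0.485
v 2.41 2.517 -1.218
v 1.837 3.32 -0.061
v 2.924 2.326 -0.831
v 2.351 3.129 0.326
v 3.541 2.525 -0.664
v 2.969 3.328 0.493
v 3.974 3.021 -0.793
v 3.402 3.823 0.364
v 4.02 3.58 -1.159
v 3.447 4.383 -0.002
v -2.219 1.299 -2.037
v -1.407 1.339 -1.388
v -2.369 0.88 -0.155
v -3.181 0.841 -0.803
v -1.564 1.741 -1.361
v -2.525 1.283 -0.128
v -1.834 2.067 -1.45
v -2.795 1.608 -0.217
v -2.17 2.26 -1.641
v -3.132 1.801 -0.408
v -2.515 2.287 -1.9
v -3.477 1.828 -0.667
v -2.809 2.143 -2.183
v -3.771 1.684 -0.95
v -3.001 1.853 -2.441
v -3.963 1.394 -1.207
v -3.058 1.468 -2.628
v -4.02 1.009 -1.395
v -2.969 1.053 -2.713
v -3.931 0.594 -1.48
v -2.751 0.681 -2.682
v -3.713 0.222 -1.448
v -2.441 0.416 -2.538
v -3.403 -0.043 -1.305
v -2.093 0.304 -2.308
v -3.054 -0.155 -1.075
v -1.766 0.363 -2.031
v -2.728 -0.095 -0.798
v -1.518 0.585 -1.755
v -2.479 0.126 -0.522
v -1.391 0.93 -1.528
v -2.352 0.471 -0.295
f 1 38 17
f 38 12 41
f 17 41 6
f 38 41 17
f 1 17 13
f 17 6 18
f 13 18 2
f 17 18 13
f 1 13 22
f 13 2 23
f 22 23 8
f 13 23 22
f 1 22 34
f 22 8 37
f 34 37 11
f 22 37 34
f 1 34 38
f 34 11 42
f 38 42 12
f 34 42 38
f 2 18 29
f 18 6 32
f 29 32 10
f 18 32 29
f 6 41 19
f 41 12 40
f 19 40 5
f 41 40 19
f 12 42 39
f 42 11 35
f 39 35 3
f 42 35 39
f 11 37 36
f 37 8 24
f 36 24 7
f 37 24 36
f 8 23 28
f 23 2 25
f 28 25 9
f 23 25 28
f 4 30 16
f 30 10 31
f 16 31 5
f 30 31 16
f 4 16 14
f 16 5 15
f 14 15 3
f 16 15 14
f 4 14 21
f 14 3 20
f 21 20 7
f 14 20 21
f 4 21 26
f 21 7 27
f 26 27 9
f 21 27 26
f 4 26 30
f 26 9 33
f 30 33 10
f 26 33 30
f 5 31 19
f 31 10 32
f 19 32 6
f 31 32 19
f 3 15 39
f 15 5 40
f 39 40 12
f 15 40 39
f 7 20 36
f 20 3 35
f 36 35 11
f 20 35 36
f 9 27 28
f 27 7 24
f 28 24 8
f 27 24 28
f 10 33 29
f 33 9 25
f 29 25 2
f 33 25 29
f 44 43 47
f 44 47 45
f 45 47 48
f 45 48 46
f 47 43 49
f 47 49 48
f 48 49 50
f 48 50 46
f 49 43 51
f 49 51 50
f 50 51 52
f 50 52 46
f 51 43 53
f 51 53 52
f 52 53 54
f 52 54 46
f 53 43 55
f 53 55 54
f 54 55 56
f 54 56 46
f 55 43 57
f 55 57 56
f 56 57 58
f 56 58 46
f 57 43 59
f 57 59 58
f 58 59 60
f 58 60 46
f 59 43 61
f 59 61 60
f 60 61 62
f 60 62 46
f 61 43 44
f 61 44 62
f 62 44 45
f 62 45 46
f 64 63 67
f 64 67 65
f 65 67 68
f 65 68 66
f 67 63 69
f 67 69 68
f 68 69 70
f 68 70 66
f 69 63 71
f 69 71 70
f 70 71 72
f 70 72 66
f 71 63 73
f 71 73 72
f 72 73 74
f 72 74 66
f 73 63 75
f 73 75 74
f 74 75 76
f 74 76 66
f 75 63 77
f 75 77 76
f 76 77 78
f 76 78 66
f 77 63 79
f 77 79 78
f 78 79 80
f 78 80 66
f 79 63 81
f 79 81 80
f 80 81 82
f 80 82 66
f 81 63 83
f 81 83 82
f 82 83 84
f 82 84 66
f 83 63 85
f 83 85 84
f 84 85 86
f 84 86 66
f 85 63 87
f 85 87 86
f 86 87 88
f 86 88 66
f 87 63 89
f 87 89 88
f 88 89 90
f 88 90 66
f 89 63 91
f 89 91 90
f 90 91 92
f 90 92 66
f 91 63 93
f 91 93 92
f 92 93 94
f 92 94 66
f 93 63 64
f 93 64 94
f 94 64 65
f 94 65 66



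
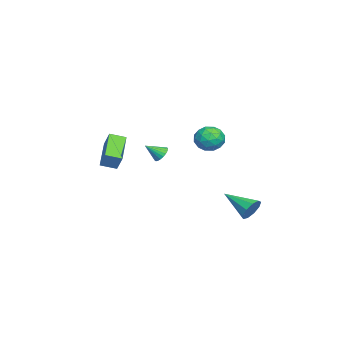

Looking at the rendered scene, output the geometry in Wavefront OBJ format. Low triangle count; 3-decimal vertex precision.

v -2.711 -4.185 -0.501
v -4.668 -4.315 0.427
v -2.916 -3.231 -0.799
v -4.873 -3.361 0.129
v -2.267 -3.779 0.491
v -4.224 -3.909 1.419
v -2.472 -2.825 0.193
v -4.429 -2.955 1.121
v -0.129 2.935 3.239
v 0.64 3.389 3.04
v 0.66 1.711 3.5
v 1.429 2.165 3.301
v 0.962 2.367 4.061
v 0.474 3.124 3.9
v 0.826 1.976 2.64
v 0.338 2.733 2.479
v 1.23 2.796 2.67
v 1.314 3.038 3.548
v -0.014 2.062 2.992
v 0.07 2.304 3.87
v 0.186 3.27 3.116
v 1.114 1.83 3.424
v 0.84 1.95 3.87
v 1.292 2.216 3.754
v 0.088 3.114 3.622
v 0.54 3.381 3.505
v 0.73 2.78 4.105
v 0.76 1.719 3.035
v 1.212 1.986 2.918
v 0.008 2.884 2.786
v 0.46 3.15 2.67
v 0.57 2.32 2.435
v 0.985 3.188 2.782
v 1.449 2.468 2.936
v 1.094 2.357 2.547
v 0.807 2.802 2.452
v 1.034 3.33 3.298
v 1.499 2.61 3.452
v 1.224 2.73 3.899
v 0.937 3.174 3.804
v 1.381 2.982 3.081
v -0.199 2.49 3.088
v 0.266 1.77 3.242
v 0.363 1.926 2.736
v 0.076 2.37 2.641
v -0.149 2.632 3.604
v 0.315 1.912 3.758
v 0.493 2.298 4.088
v 0.206 2.743 3.993
v -0.081 2.118 3.459
v -2.203 4.575 -3.23
v -1.917 4.136 -3.848
v -3.037 2.905 -2.43
v -1.546 4.148 -3.436
v -1.483 4.36 -2.928
v -1.756 4.672 -2.561
v -2.239 4.939 -2.507
v -2.705 5.035 -2.791
v -2.936 4.916 -3.28
v -2.824 4.638 -3.746
v -2.422 4.33 -3.97
v -2.455 -0.604 0.688
v -1.908 -0.386 0.731
v -2.165 -1.476 1.412
v -2.024 -0.272 0.915
v -2.213 -0.215 1.059
v -2.445 -0.225 1.14
v -2.678 -0.301 1.142
v -2.873 -0.429 1.066
v -2.995 -0.588 0.924
v -3.024 -0.749 0.742
v -2.955 -0.885 0.55
v -2.799 -0.973 0.382
v -2.584 -0.997 0.267
v -2.346 -0.953 0.225
v -2.127 -0.849 0.262
v -1.965 -0.702 0.374
v -1.888 -0.539 0.539
f 2 4 1
f 5 2 1
f 1 4 3
f 3 5 1
f 2 8 4
f 6 2 5
f 6 8 2
f 4 8 3
f 7 5 3
f 3 8 7
f 7 6 5
f 8 6 7
f 9 46 25
f 46 20 49
f 25 49 14
f 46 49 25
f 9 25 21
f 25 14 26
f 21 26 10
f 25 26 21
f 9 21 30
f 21 10 31
f 30 31 16
f 21 31 30
f 9 30 42
f 30 16 45
f 42 45 19
f 30 45 42
f 9 42 46
f 42 19 50
f 46 50 20
f 42 50 46
f 10 26 37
f 26 14 40
f 37 40 18
f 26 40 37
f 14 49 27
f 49 20 48
f 27 48 13
f 49 48 27
f 20 50 47
f 50 19 43
f 47 43 11
f 50 43 47
f 19 45 44
f 45 16 32
f 44 32 15
f 45 32 44
f 16 31 36
f 31 10 33
f 36 33 17
f 31 33 36
f 12 38 24
f 38 18 39
f 24 39 13
f 38 39 24
f 12 24 22
f 24 13 23
f 22 23 11
f 24 23 22
f 12 22 29
f 22 11 28
f 29 28 15
f 22 28 29
f 12 29 34
f 29 15 35
f 34 35 17
f 29 35 34
f 12 34 38
f 34 17 41
f 38 41 18
f 34 41 38
f 13 39 27
f 39 18 40
f 27 40 14
f 39 40 27
f 11 23 47
f 23 13 48
f 47 48 20
f 23 48 47
f 15 28 44
f 28 11 43
f 44 43 19
f 28 43 44
f 17 35 36
f 35 15 32
f 36 32 16
f 35 32 36
f 18 41 37
f 41 17 33
f 37 33 10
f 41 33 37
f 52 51 54
f 52 54 53
f 54 51 55
f 54 55 53
f 55 51 56
f 55 56 53
f 56 51 57
f 56 57 53
f 57 51 58
f 57 58 53
f 58 51 59
f 58 59 53
f 59 51 60
f 59 60 53
f 60 51 61
f 60 61 53
f 61 51 52
f 61 52 53
f 63 62 65
f 63 65 64
f 65 62 66
f 65 66 64
f 66 62 67
f 66 67 64
f 67 62 68
f 67 68 64
f 68 62 69
f 68 69 64
f 69 62 70
f 69 70 64
f 70 62 71
f 70 71 64
f 71 62 72
f 71 72 64
f 72 62 73
f 72 73 64
f 73 62 74
f 73 74 64
f 74 62 75
f 74 75 64
f 75 62 76
f 75 76 64
f 76 62 77
f 76 77 64
f 77 62 78
f 77 78 64
f 78 62 63
f 78 63 64



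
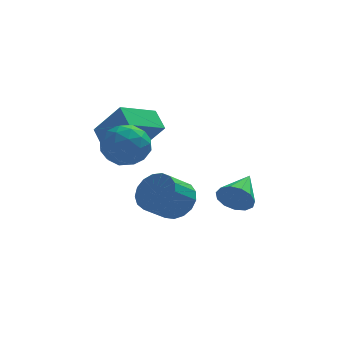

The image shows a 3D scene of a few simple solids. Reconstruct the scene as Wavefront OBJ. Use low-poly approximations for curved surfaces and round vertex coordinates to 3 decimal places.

v 3.411 1.39 -3.338
v 3.855 1.445 -4.096
v 4.209 2.91 -2.762
v 3.431 1.693 -4.164
v 3.001 1.845 -3.97
v 2.701 1.853 -3.575
v 2.627 1.714 -3.105
v 2.801 1.472 -2.709
v 3.17 1.204 -2.512
v 3.615 0.996 -2.578
v 3.995 0.912 -2.885
v 4.19 0.981 -3.336
v 4.138 1.179 -3.787
v 0.754 -0.578 -2.312
v 1.505 -1.193 -2.03
v 0.596 -1.898 -1.147
v -0.154 -1.282 -1.428
v 1.529 -0.828 -1.714
v 0.62 -1.533 -0.831
v 1.377 -0.406 -1.535
v 0.468 -1.111 -0.651
v 1.081 -0.023 -1.533
v 0.172 -0.728 -0.65
v 0.711 0.232 -1.71
v -0.198 -0.472 -0.827
v 0.351 0.303 -2.024
v -0.558 -0.402 -1.141
v 0.083 0.171 -2.405
v -0.826 -0.533 -1.522
v -0.031 -0.132 -2.764
v -0.94 -0.836 -1.881
v 0.035 -0.537 -3.019
v -0.874 -1.242 -2.136
v 0.266 -0.951 -3.113
v -0.643 -1.656 -2.23
v 0.608 -1.28 -3.022
v -0.3 -1.985 -2.139
v 0.985 -1.448 -2.769
v 0.076 -2.153 -1.886
v 1.308 -1.417 -2.411
v 0.399 -2.121 -1.528
v -1.507 1.405 0.777
v -0.735 1.231 -0.037
v -1.705 -0.411 0.977
v -0.933 -0.585 0.163
v -0.615 -0.154 1.164
v -0.492 0.968 1.04
v -1.948 -0.148 -0.1
v -1.825 0.974 -0.224
v -1.008 0.271 -0.58
v -0.184 0.267 0.202
v -2.256 0.553 0.738
v -1.432 0.549 1.52
v -1.103 1.477 0.352
v -1.337 -0.657 0.588
v -1.149 -0.404 1.176
v -0.696 -0.506 0.697
v -0.961 1.323 0.986
v -0.507 1.22 0.507
v -0.436 0.406 1.213
v -1.933 -0.4 0.433
v -1.479 -0.503 -0.046
v -1.744 1.326 0.243
v -1.291 1.224 -0.236
v -2.004 0.414 -0.273
v -0.81 0.811 -0.445
v -0.927 -0.256 -0.328
v -1.523 0 -0.482
v -1.451 0.66 -0.555
v -0.326 0.808 0.014
v -0.442 -0.259 0.132
v -0.255 -0.006 0.72
v -0.183 0.654 0.648
v -0.486 0.244 -0.305
v -1.998 1.079 0.808
v -2.114 0.012 0.926
v -2.257 0.166 0.292
v -2.185 0.826 0.22
v -1.513 1.076 1.268
v -1.63 0.009 1.385
v -0.989 0.16 1.495
v -0.917 0.82 1.422
v -1.954 0.576 1.245
v -2.049 2.861 -0.757
v -2.376 3.824 -0.139
v -0.482 3.844 -1.462
v -0.809 4.808 -0.845
v -0.951 2.232 0.805
v -1.278 3.196 1.422
v 0.616 3.216 0.099
v 0.289 4.179 0.717
f 2 1 4
f 2 4 3
f 4 1 5
f 4 5 3
f 5 1 6
f 5 6 3
f 6 1 7
f 6 7 3
f 7 1 8
f 7 8 3
f 8 1 9
f 8 9 3
f 9 1 10
f 9 10 3
f 10 1 11
f 10 11 3
f 11 1 12
f 11 12 3
f 12 1 13
f 12 13 3
f 13 1 2
f 13 2 3
f 15 14 18
f 15 18 16
f 16 18 19
f 16 19 17
f 18 14 20
f 18 20 19
f 19 20 21
f 19 21 17
f 20 14 22
f 20 22 21
f 21 22 23
f 21 23 17
f 22 14 24
f 22 24 23
f 23 24 25
f 23 25 17
f 24 14 26
f 24 26 25
f 25 26 27
f 25 27 17
f 26 14 28
f 26 28 27
f 27 28 29
f 27 29 17
f 28 14 30
f 28 30 29
f 29 30 31
f 29 31 17
f 30 14 32
f 30 32 31
f 31 32 33
f 31 33 17
f 32 14 34
f 32 34 33
f 33 34 35
f 33 35 17
f 34 14 36
f 34 36 35
f 35 36 37
f 35 37 17
f 36 14 38
f 36 38 37
f 37 38 39
f 37 39 17
f 38 14 40
f 38 40 39
f 39 40 41
f 39 41 17
f 40 14 15
f 40 15 41
f 41 15 16
f 41 16 17
f 42 79 58
f 79 53 82
f 58 82 47
f 79 82 58
f 42 58 54
f 58 47 59
f 54 59 43
f 58 59 54
f 42 54 63
f 54 43 64
f 63 64 49
f 54 64 63
f 42 63 75
f 63 49 78
f 75 78 52
f 63 78 75
f 42 75 79
f 75 52 83
f 79 83 53
f 75 83 79
f 43 59 70
f 59 47 73
f 70 73 51
f 59 73 70
f 47 82 60
f 82 53 81
f 60 81 46
f 82 81 60
f 53 83 80
f 83 52 76
f 80 76 44
f 83 76 80
f 52 78 77
f 78 49 65
f 77 65 48
f 78 65 77
f 49 64 69
f 64 43 66
f 69 66 50
f 64 66 69
f 45 71 57
f 71 51 72
f 57 72 46
f 71 72 57
f 45 57 55
f 57 46 56
f 55 56 44
f 57 56 55
f 45 55 62
f 55 44 61
f 62 61 48
f 55 61 62
f 45 62 67
f 62 48 68
f 67 68 50
f 62 68 67
f 45 67 71
f 67 50 74
f 71 74 51
f 67 74 71
f 46 72 60
f 72 51 73
f 60 73 47
f 72 73 60
f 44 56 80
f 56 46 81
f 80 81 53
f 56 81 80
f 48 61 77
f 61 44 76
f 77 76 52
f 61 76 77
f 50 68 69
f 68 48 65
f 69 65 49
f 68 65 69
f 51 74 70
f 74 50 66
f 70 66 43
f 74 66 70
f 85 87 84
f 88 85 84
f 84 87 86
f 86 88 84
f 85 91 87
f 89 85 88
f 89 91 85
f 87 91 86
f 90 88 86
f 86 91 90
f 90 89 88
f 91 89 90



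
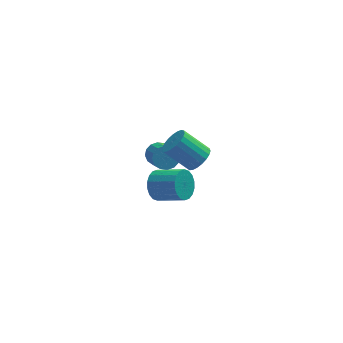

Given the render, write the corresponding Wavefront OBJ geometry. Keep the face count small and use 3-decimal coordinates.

v -1.634 3.816 -4.121
v -1.041 4.163 -4.875
v 0.427 3.31 -4.113
v -0.166 2.964 -3.359
v -1.011 4.492 -4.564
v 0.456 3.639 -3.802
v -1.105 4.687 -4.165
v 0.363 3.835 -3.403
v -1.303 4.71 -3.757
v 0.164 3.858 -2.995
v -1.567 4.556 -3.422
v -0.1 3.703 -2.66
v -1.844 4.255 -3.224
v -0.377 3.402 -2.463
v -2.079 3.867 -3.205
v -0.612 3.015 -2.443
v -2.227 3.47 -3.367
v -0.759 2.617 -2.605
v -2.256 3.141 -3.678
v -0.789 2.288 -2.916
v -2.163 2.945 -4.077
v -0.695 2.093 -3.315
v -1.964 2.922 -4.485
v -0.497 2.07 -3.723
v -1.7 3.077 -4.82
v -0.233 2.224 -4.058
v -1.423 3.378 -5.017
v 0.044 2.525 -4.256
v -1.188 3.765 -5.037
v 0.279 2.913 -4.275
v 0.237 -0.334 2.255
v 0.842 -0.304 2.879
v -0.491 0.164 4.149
v -1.097 0.134 3.525
v 0.844 0.036 2.756
v -0.489 0.504 4.026
v 0.741 0.312 2.546
v -0.592 0.781 3.816
v 0.551 0.477 2.286
v -0.782 0.945 3.556
v 0.306 0.501 2.02
v -1.027 0.969 3.29
v 0.049 0.381 1.795
v -1.284 0.849 3.066
v -0.175 0.137 1.65
v -1.508 0.605 2.92
v -0.328 -0.189 1.609
v -1.661 0.28 2.879
v -0.383 -0.539 1.68
v -1.716 -0.071 2.95
v -0.332 -0.854 1.85
v -1.665 -0.386 3.12
v -0.182 -1.079 2.09
v -1.515 -0.611 3.361
v 0.04 -1.175 2.359
v -1.293 -0.707 3.629
v 0.297 -1.126 2.61
v -1.036 -0.658 3.88
v 0.542 -0.94 2.799
v -0.791 -0.472 4.069
v 0.735 -0.649 2.894
v -0.598 -0.181 4.165
v -1.631 2.81 -0.201
v -0.867 2.895 -0.236
v -0.624 1.235 1.027
v -1.389 1.15 1.061
v -0.981 3.116 0.076
v -0.739 1.455 1.338
v -1.27 3.254 0.313
v -1.027 1.594 1.576
v -1.655 3.274 0.413
v -1.413 1.613 1.676
v -2.034 3.169 0.348
v -1.792 1.509 1.611
v -2.305 2.968 0.136
v -2.063 1.308 1.398
v -2.396 2.725 -0.167
v -2.153 1.065 1.096
v -2.281 2.505 -0.478
v -2.039 0.844 0.784
v -1.993 2.366 -0.716
v -1.75 0.706 0.547
v -1.607 2.347 -0.816
v -1.365 0.686 0.447
v -1.228 2.451 -0.751
v -0.986 0.791 0.512
v -0.957 2.652 -0.538
v -0.715 0.992 0.724
f 2 1 5
f 2 5 3
f 3 5 6
f 3 6 4
f 5 1 7
f 5 7 6
f 6 7 8
f 6 8 4
f 7 1 9
f 7 9 8
f 8 9 10
f 8 10 4
f 9 1 11
f 9 11 10
f 10 11 12
f 10 12 4
f 11 1 13
f 11 13 12
f 12 13 14
f 12 14 4
f 13 1 15
f 13 15 14
f 14 15 16
f 14 16 4
f 15 1 17
f 15 17 16
f 16 17 18
f 16 18 4
f 17 1 19
f 17 19 18
f 18 19 20
f 18 20 4
f 19 1 21
f 19 21 20
f 20 21 22
f 20 22 4
f 21 1 23
f 21 23 22
f 22 23 24
f 22 24 4
f 23 1 25
f 23 25 24
f 24 25 26
f 24 26 4
f 25 1 27
f 25 27 26
f 26 27 28
f 26 28 4
f 27 1 29
f 27 29 28
f 28 29 30
f 28 30 4
f 29 1 2
f 29 2 30
f 30 2 3
f 30 3 4
f 32 31 35
f 32 35 33
f 33 35 36
f 33 36 34
f 35 31 37
f 35 37 36
f 36 37 38
f 36 38 34
f 37 31 39
f 37 39 38
f 38 39 40
f 38 40 34
f 39 31 41
f 39 41 40
f 40 41 42
f 40 42 34
f 41 31 43
f 41 43 42
f 42 43 44
f 42 44 34
f 43 31 45
f 43 45 44
f 44 45 46
f 44 46 34
f 45 31 47
f 45 47 46
f 46 47 48
f 46 48 34
f 47 31 49
f 47 49 48
f 48 49 50
f 48 50 34
f 49 31 51
f 49 51 50
f 50 51 52
f 50 52 34
f 51 31 53
f 51 53 52
f 52 53 54
f 52 54 34
f 53 31 55
f 53 55 54
f 54 55 56
f 54 56 34
f 55 31 57
f 55 57 56
f 56 57 58
f 56 58 34
f 57 31 59
f 57 59 58
f 58 59 60
f 58 60 34
f 59 31 61
f 59 61 60
f 60 61 62
f 60 62 34
f 61 31 32
f 61 32 62
f 62 32 33
f 62 33 34
f 64 63 67
f 64 67 65
f 65 67 68
f 65 68 66
f 67 63 69
f 67 69 68
f 68 69 70
f 68 70 66
f 69 63 71
f 69 71 70
f 70 71 72
f 70 72 66
f 71 63 73
f 71 73 72
f 72 73 74
f 72 74 66
f 73 63 75
f 73 75 74
f 74 75 76
f 74 76 66
f 75 63 77
f 75 77 76
f 76 77 78
f 76 78 66
f 77 63 79
f 77 79 78
f 78 79 80
f 78 80 66
f 79 63 81
f 79 81 80
f 80 81 82
f 80 82 66
f 81 63 83
f 81 83 82
f 82 83 84
f 82 84 66
f 83 63 85
f 83 85 84
f 84 85 86
f 84 86 66
f 85 63 87
f 85 87 86
f 86 87 88
f 86 88 66
f 87 63 64
f 87 64 88
f 88 64 65
f 88 65 66



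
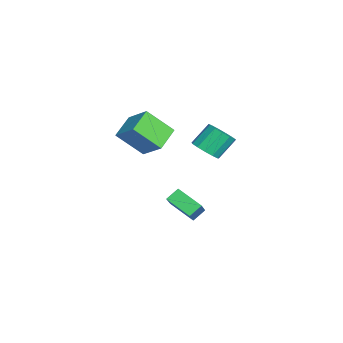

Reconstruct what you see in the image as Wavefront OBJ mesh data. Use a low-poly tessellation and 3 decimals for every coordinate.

v 2.983 2.228 2.073
v 3.55 1.831 2.663
v 2.985 2.734 3.816
v 2.417 3.132 3.227
v 3.801 2.234 2.47
v 3.236 3.137 3.623
v 3.793 2.635 2.152
v 3.228 3.539 3.305
v 3.527 2.908 1.808
v 2.962 3.811 2.961
v 3.088 2.964 1.549
v 2.523 3.868 2.702
v 2.616 2.787 1.456
v 2.051 3.69 2.609
v 2.26 2.433 1.559
v 1.695 3.336 2.712
v 2.134 2.013 1.826
v 1.569 2.917 2.979
v 2.277 1.662 2.171
v 1.712 2.566 3.324
v 2.644 1.491 2.485
v 2.079 2.394 3.638
v 3.119 1.554 2.669
v 2.554 2.457 3.822
v 1.584 -1.938 3.79
v 2.616 -0.922 4.86
v 1.597 -0.45 2.365
v 2.628 0.566 3.435
v 2.912 -2.586 3.125
v 3.943 -1.57 4.195
v 2.924 -1.098 1.7
v 3.956 -0.082 2.77
v 0.862 0.27 -3.484
v 2.121 0.101 -2.324
v 0.424 0.907 -2.915
v 1.683 0.738 -1.755
v 1.757 1.582 -4.265
v 3.016 1.413 -3.105
v 1.319 2.219 -3.696
v 2.578 2.05 -2.536
f 2 1 5
f 2 5 3
f 3 5 6
f 3 6 4
f 5 1 7
f 5 7 6
f 6 7 8
f 6 8 4
f 7 1 9
f 7 9 8
f 8 9 10
f 8 10 4
f 9 1 11
f 9 11 10
f 10 11 12
f 10 12 4
f 11 1 13
f 11 13 12
f 12 13 14
f 12 14 4
f 13 1 15
f 13 15 14
f 14 15 16
f 14 16 4
f 15 1 17
f 15 17 16
f 16 17 18
f 16 18 4
f 17 1 19
f 17 19 18
f 18 19 20
f 18 20 4
f 19 1 21
f 19 21 20
f 20 21 22
f 20 22 4
f 21 1 23
f 21 23 22
f 22 23 24
f 22 24 4
f 23 1 2
f 23 2 24
f 24 2 3
f 24 3 4
f 26 28 25
f 29 26 25
f 25 28 27
f 27 29 25
f 26 32 28
f 30 26 29
f 30 32 26
f 28 32 27
f 31 29 27
f 27 32 31
f 31 30 29
f 32 30 31
f 34 36 33
f 37 34 33
f 33 36 35
f 35 37 33
f 34 40 36
f 38 34 37
f 38 40 34
f 36 40 35
f 39 37 35
f 35 40 39
f 39 38 37
f 40 38 39



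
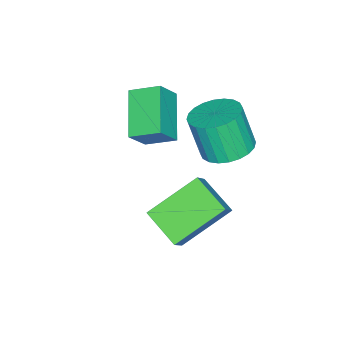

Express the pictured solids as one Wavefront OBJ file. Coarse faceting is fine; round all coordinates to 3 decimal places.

v -3.047 3.283 -1.299
v -2.223 3.079 -1.323
v -2.308 2.572 0.076
v -3.133 2.777 0.099
v -2.209 3.39 -1.209
v -2.294 2.883 0.189
v -2.323 3.685 -1.11
v -2.408 3.179 0.289
v -2.547 3.919 -1.039
v -2.632 3.412 0.36
v -2.847 4.056 -1.007
v -2.933 3.549 0.391
v -3.178 4.076 -1.02
v -3.263 3.569 0.378
v -3.489 3.974 -1.076
v -3.574 3.468 0.323
v -3.733 3.768 -1.166
v -3.818 3.261 0.233
v -3.872 3.488 -1.276
v -3.957 2.981 0.123
v -3.886 3.177 -1.389
v -3.971 2.67 0.009
v -3.772 2.881 -1.489
v -3.857 2.375 -0.09
v -3.548 2.648 -1.56
v -3.633 2.141 -0.161
v -3.247 2.511 -1.591
v -3.333 2.004 -0.193
v -2.917 2.491 -1.578
v -3.002 1.984 -0.18
v -2.606 2.592 -1.523
v -2.691 2.086 -0.124
v -2.362 2.799 -1.433
v -2.447 2.292 -0.034
v -2.338 0.884 -1.667
v -3.662 0.16 -0.906
v -2.598 1.824 -1.226
v -3.922 1.1 -0.465
v -1.738 0.66 -0.835
v -3.062 -0.064 -0.074
v -1.998 1.6 -0.394
v -3.322 0.876 0.367
v -1.028 2.82 -4.581
v -1.506 1.636 -4.057
v -2.361 3.805 -3.572
v -2.838 2.621 -3.048
v -0.402 2.899 -3.832
v -0.879 1.715 -3.308
v -1.734 3.884 -2.823
v -2.212 2.7 -2.299
f 2 1 5
f 2 5 3
f 3 5 6
f 3 6 4
f 5 1 7
f 5 7 6
f 6 7 8
f 6 8 4
f 7 1 9
f 7 9 8
f 8 9 10
f 8 10 4
f 9 1 11
f 9 11 10
f 10 11 12
f 10 12 4
f 11 1 13
f 11 13 12
f 12 13 14
f 12 14 4
f 13 1 15
f 13 15 14
f 14 15 16
f 14 16 4
f 15 1 17
f 15 17 16
f 16 17 18
f 16 18 4
f 17 1 19
f 17 19 18
f 18 19 20
f 18 20 4
f 19 1 21
f 19 21 20
f 20 21 22
f 20 22 4
f 21 1 23
f 21 23 22
f 22 23 24
f 22 24 4
f 23 1 25
f 23 25 24
f 24 25 26
f 24 26 4
f 25 1 27
f 25 27 26
f 26 27 28
f 26 28 4
f 27 1 29
f 27 29 28
f 28 29 30
f 28 30 4
f 29 1 31
f 29 31 30
f 30 31 32
f 30 32 4
f 31 1 33
f 31 33 32
f 32 33 34
f 32 34 4
f 33 1 2
f 33 2 34
f 34 2 3
f 34 3 4
f 36 38 35
f 39 36 35
f 35 38 37
f 37 39 35
f 36 42 38
f 40 36 39
f 40 42 36
f 38 42 37
f 41 39 37
f 37 42 41
f 41 40 39
f 42 40 41
f 44 46 43
f 47 44 43
f 43 46 45
f 45 47 43
f 44 50 46
f 48 44 47
f 48 50 44
f 46 50 45
f 49 47 45
f 45 50 49
f 49 48 47
f 50 48 49



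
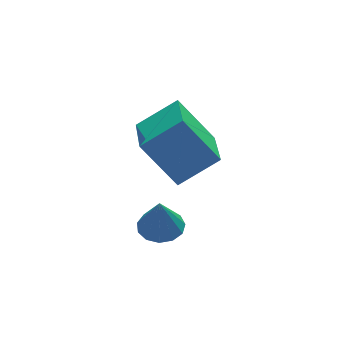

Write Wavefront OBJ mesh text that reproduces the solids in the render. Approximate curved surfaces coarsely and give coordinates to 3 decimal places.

v 0.812 -3.571 -3.415
v 1.254 -3.102 -3.335
v 0.728 -3.689 -2.265
v 0.928 -2.936 -3.342
v 0.565 -2.972 -3.373
v 0.28 -3.198 -3.417
v 0.165 -3.543 -3.46
v 0.255 -3.897 -3.49
v 0.522 -4.147 -3.496
v 0.881 -4.215 -3.476
v 1.219 -4.078 -3.437
v 1.427 -3.78 -3.391
v 1.441 -3.416 -3.353
v 1.169 -1.204 -2.156
v 2.4 -1.325 -1.362
v 1.688 0.368 -2.722
v 2.92 0.247 -1.929
v 1.98 -1.967 -3.531
v 3.212 -2.088 -2.738
v 2.5 -0.395 -4.098
v 3.731 -0.516 -3.304
f 2 1 4
f 2 4 3
f 4 1 5
f 4 5 3
f 5 1 6
f 5 6 3
f 6 1 7
f 6 7 3
f 7 1 8
f 7 8 3
f 8 1 9
f 8 9 3
f 9 1 10
f 9 10 3
f 10 1 11
f 10 11 3
f 11 1 12
f 11 12 3
f 12 1 13
f 12 13 3
f 13 1 2
f 13 2 3
f 15 17 14
f 18 15 14
f 14 17 16
f 16 18 14
f 15 21 17
f 19 15 18
f 19 21 15
f 17 21 16
f 20 18 16
f 16 21 20
f 20 19 18
f 21 19 20



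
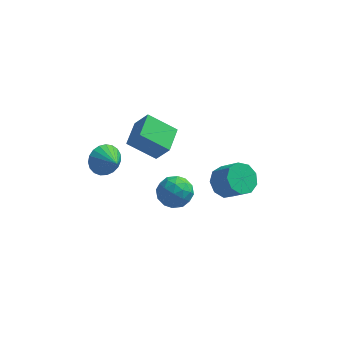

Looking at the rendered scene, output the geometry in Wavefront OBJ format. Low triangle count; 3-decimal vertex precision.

v -0.546 1.808 -3.235
v -2.172 1.857 -2.123
v -0.323 3.463 -2.981
v -1.948 3.513 -1.869
v 0.228 1.527 -2.091
v -1.397 1.577 -0.979
v 0.452 3.183 -1.837
v -1.174 3.232 -0.725
v 1.252 0.164 -3.154
v 1.768 -0.413 -3.896
v -0.268 -0.387 -3.784
v 0.248 -0.964 -4.526
v 0.302 -1.248 -3.493
v 1.241 -0.907 -3.104
v 0.259 0.107 -4.576
v 1.198 0.448 -4.187
v 1.154 -0.448 -4.775
v 1.181 -1.286 -4.105
v 0.319 0.486 -3.575
v 0.346 -0.352 -2.905
v 1.644 -0.076 -3.47
v -0.144 -0.724 -4.21
v -0.112 -0.891 -3.603
v 0.191 -1.23 -4.039
v 1.334 -0.366 -3.004
v 1.637 -0.706 -3.44
v 0.775 -1.196 -3.203
v -0.137 -0.094 -4.24
v 0.166 -0.434 -4.676
v 1.309 0.43 -3.641
v 1.612 0.091 -4.077
v 0.725 0.396 -4.477
v 1.586 -0.436 -4.423
v 0.693 -0.76 -4.793
v 0.699 -0.13 -4.822
v 1.251 0.07 -4.594
v 1.602 -0.928 -4.029
v 0.708 -1.252 -4.399
v 0.74 -1.419 -3.792
v 1.292 -1.219 -3.563
v 1.241 -0.949 -4.546
v 0.792 0.452 -3.281
v -0.102 0.128 -3.651
v 0.208 0.419 -4.117
v 0.76 0.619 -3.888
v 0.807 -0.04 -2.887
v -0.086 -0.364 -3.257
v 0.249 -0.87 -3.086
v 0.801 -0.67 -2.858
v 0.259 0.149 -3.134
v -3.005 -0.321 -1.528
v -2.525 -0.486 -2.378
v -2.195 -1.239 -0.892
v -2.306 -0.178 -2.214
v -2.208 0.104 -1.931
v -2.247 0.314 -1.579
v -2.418 0.413 -1.218
v -2.691 0.385 -0.91
v -3.018 0.236 -0.71
v -3.342 -0.01 -0.651
v -3.609 -0.31 -0.743
v -3.771 -0.612 -0.972
v -3.801 -0.863 -1.296
v -3.693 -1.021 -1.661
v -3.466 -1.058 -2.003
v -3.16 -0.967 -2.262
v -2.827 -0.765 -2.395
v 3.456 -0.794 -2.223
v 4.226 -0.618 -2.82
v 5.173 -1.21 -1.775
v 4.404 -1.386 -1.177
v 4.117 -0.083 -2.419
v 5.064 -0.675 -1.374
v 3.699 0.119 -1.926
v 4.646 -0.473 -0.881
v 3.167 -0.106 -1.572
v 4.115 -0.698 -0.526
v 2.771 -0.653 -1.522
v 3.719 -1.245 -0.477
v 2.695 -1.266 -1.8
v 3.643 -1.858 -0.755
v 2.976 -1.658 -2.276
v 3.923 -2.25 -1.23
v 3.481 -1.646 -2.727
v 4.428 -2.237 -1.681
v 3.975 -1.235 -2.942
v 4.922 -1.827 -1.896
f 2 4 1
f 5 2 1
f 1 4 3
f 3 5 1
f 2 8 4
f 6 2 5
f 6 8 2
f 4 8 3
f 7 5 3
f 3 8 7
f 7 6 5
f 8 6 7
f 9 46 25
f 46 20 49
f 25 49 14
f 46 49 25
f 9 25 21
f 25 14 26
f 21 26 10
f 25 26 21
f 9 21 30
f 21 10 31
f 30 31 16
f 21 31 30
f 9 30 42
f 30 16 45
f 42 45 19
f 30 45 42
f 9 42 46
f 42 19 50
f 46 50 20
f 42 50 46
f 10 26 37
f 26 14 40
f 37 40 18
f 26 40 37
f 14 49 27
f 49 20 48
f 27 48 13
f 49 48 27
f 20 50 47
f 50 19 43
f 47 43 11
f 50 43 47
f 19 45 44
f 45 16 32
f 44 32 15
f 45 32 44
f 16 31 36
f 31 10 33
f 36 33 17
f 31 33 36
f 12 38 24
f 38 18 39
f 24 39 13
f 38 39 24
f 12 24 22
f 24 13 23
f 22 23 11
f 24 23 22
f 12 22 29
f 22 11 28
f 29 28 15
f 22 28 29
f 12 29 34
f 29 15 35
f 34 35 17
f 29 35 34
f 12 34 38
f 34 17 41
f 38 41 18
f 34 41 38
f 13 39 27
f 39 18 40
f 27 40 14
f 39 40 27
f 11 23 47
f 23 13 48
f 47 48 20
f 23 48 47
f 15 28 44
f 28 11 43
f 44 43 19
f 28 43 44
f 17 35 36
f 35 15 32
f 36 32 16
f 35 32 36
f 18 41 37
f 41 17 33
f 37 33 10
f 41 33 37
f 52 51 54
f 52 54 53
f 54 51 55
f 54 55 53
f 55 51 56
f 55 56 53
f 56 51 57
f 56 57 53
f 57 51 58
f 57 58 53
f 58 51 59
f 58 59 53
f 59 51 60
f 59 60 53
f 60 51 61
f 60 61 53
f 61 51 62
f 61 62 53
f 62 51 63
f 62 63 53
f 63 51 64
f 63 64 53
f 64 51 65
f 64 65 53
f 65 51 66
f 65 66 53
f 66 51 67
f 66 67 53
f 67 51 52
f 67 52 53
f 69 68 72
f 69 72 70
f 70 72 73
f 70 73 71
f 72 68 74
f 72 74 73
f 73 74 75
f 73 75 71
f 74 68 76
f 74 76 75
f 75 76 77
f 75 77 71
f 76 68 78
f 76 78 77
f 77 78 79
f 77 79 71
f 78 68 80
f 78 80 79
f 79 80 81
f 79 81 71
f 80 68 82
f 80 82 81
f 81 82 83
f 81 83 71
f 82 68 84
f 82 84 83
f 83 84 85
f 83 85 71
f 84 68 86
f 84 86 85
f 85 86 87
f 85 87 71
f 86 68 69
f 86 69 87
f 87 69 70
f 87 70 71



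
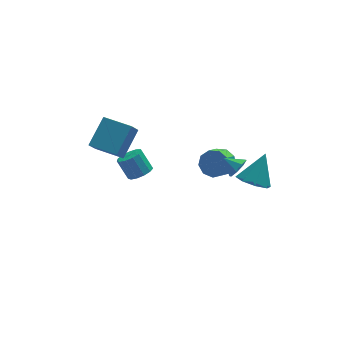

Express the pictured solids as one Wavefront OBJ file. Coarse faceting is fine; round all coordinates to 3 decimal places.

v 3.443 -4.105 -0.505
v 4.213 -3.7 -1.127
v 4.377 -3.315 1.165
v 3.588 -3.181 -1.024
v 2.878 -3.204 -0.616
v 2.499 -3.755 -0.143
v 2.673 -4.511 0.118
v 3.298 -5.03 0.014
v 4.008 -5.007 -0.394
v 4.387 -4.456 -0.867
v -2.093 0.428 -2.661
v -1.625 -0.062 -2.182
v -2.138 0.602 -1
v -2.607 1.092 -1.479
v -1.365 0.313 -2.281
v -1.878 0.978 -1.098
v -1.336 0.726 -2.5
v -1.849 1.39 -1.318
v -1.547 1.043 -2.77
v -2.06 1.708 -1.588
v -1.932 1.165 -3.006
v -2.445 1.83 -1.824
v -2.368 1.053 -3.132
v -2.882 1.718 -1.95
v -2.717 0.743 -3.109
v -3.23 1.407 -1.927
v -2.868 0.332 -2.943
v -3.381 0.997 -1.761
v -2.773 -0.048 -2.688
v -3.286 0.616 -1.506
v -2.462 -0.277 -2.425
v -2.975 0.387 -1.242
v -2.034 -0.283 -2.236
v -2.547 0.382 -1.054
v 3.159 -1.983 -1.152
v 3.707 -1.457 -0.975
v 2.421 -1.417 -0.548
v 3.408 -1.317 -1.472
v 2.963 -1.567 -1.782
v 2.633 -2.061 -1.723
v 2.611 -2.509 -1.329
v 2.911 -2.649 -0.832
v 3.356 -2.399 -0.523
v 3.686 -1.906 -0.582
v 2.887 0.738 -3.054
v 3.634 0.122 -3.002
v 2.98 -0.615 -2.334
v 2.233 0.002 -2.386
v 3.661 0.554 -2.499
v 3.007 -0.182 -1.831
v 3.326 1.072 -2.256
v 2.671 0.336 -1.588
v 2.785 1.434 -2.386
v 2.131 0.698 -1.718
v 2.292 1.471 -2.829
v 1.638 0.735 -2.161
v 2.078 1.164 -3.377
v 1.424 0.428 -2.709
v 2.242 0.658 -3.774
v 1.588 -0.078 -3.106
v 2.708 0.19 -3.834
v 2.054 -0.546 -3.166
v 3.258 -0.022 -3.529
v 2.603 -0.758 -2.861
v -3.436 -1.162 0.545
v -3.92 -1.645 1.432
v -4.795 0.166 0.527
v -5.278 -0.316 1.414
v -2.282 0.036 1.826
v -2.765 -0.446 2.713
v -3.64 1.365 1.808
v -4.124 0.882 2.695
f 2 1 4
f 2 4 3
f 4 1 5
f 4 5 3
f 5 1 6
f 5 6 3
f 6 1 7
f 6 7 3
f 7 1 8
f 7 8 3
f 8 1 9
f 8 9 3
f 9 1 10
f 9 10 3
f 10 1 2
f 10 2 3
f 12 11 15
f 12 15 13
f 13 15 16
f 13 16 14
f 15 11 17
f 15 17 16
f 16 17 18
f 16 18 14
f 17 11 19
f 17 19 18
f 18 19 20
f 18 20 14
f 19 11 21
f 19 21 20
f 20 21 22
f 20 22 14
f 21 11 23
f 21 23 22
f 22 23 24
f 22 24 14
f 23 11 25
f 23 25 24
f 24 25 26
f 24 26 14
f 25 11 27
f 25 27 26
f 26 27 28
f 26 28 14
f 27 11 29
f 27 29 28
f 28 29 30
f 28 30 14
f 29 11 31
f 29 31 30
f 30 31 32
f 30 32 14
f 31 11 33
f 31 33 32
f 32 33 34
f 32 34 14
f 33 11 12
f 33 12 34
f 34 12 13
f 34 13 14
f 36 35 38
f 36 38 37
f 38 35 39
f 38 39 37
f 39 35 40
f 39 40 37
f 40 35 41
f 40 41 37
f 41 35 42
f 41 42 37
f 42 35 43
f 42 43 37
f 43 35 44
f 43 44 37
f 44 35 36
f 44 36 37
f 46 45 49
f 46 49 47
f 47 49 50
f 47 50 48
f 49 45 51
f 49 51 50
f 50 51 52
f 50 52 48
f 51 45 53
f 51 53 52
f 52 53 54
f 52 54 48
f 53 45 55
f 53 55 54
f 54 55 56
f 54 56 48
f 55 45 57
f 55 57 56
f 56 57 58
f 56 58 48
f 57 45 59
f 57 59 58
f 58 59 60
f 58 60 48
f 59 45 61
f 59 61 60
f 60 61 62
f 60 62 48
f 61 45 63
f 61 63 62
f 62 63 64
f 62 64 48
f 63 45 46
f 63 46 64
f 64 46 47
f 64 47 48
f 66 68 65
f 69 66 65
f 65 68 67
f 67 69 65
f 66 72 68
f 70 66 69
f 70 72 66
f 68 72 67
f 71 69 67
f 67 72 71
f 71 70 69
f 72 70 71

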